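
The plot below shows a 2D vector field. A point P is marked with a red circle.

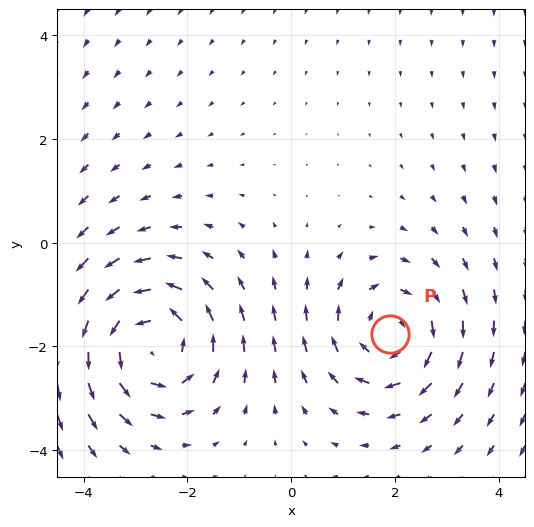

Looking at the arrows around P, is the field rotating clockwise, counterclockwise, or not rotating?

Near P at (1.9, -1.8) the arrows circulate clockwise. The curl (z-component) there is about -4; negative curl means clockwise rotation.

clockwise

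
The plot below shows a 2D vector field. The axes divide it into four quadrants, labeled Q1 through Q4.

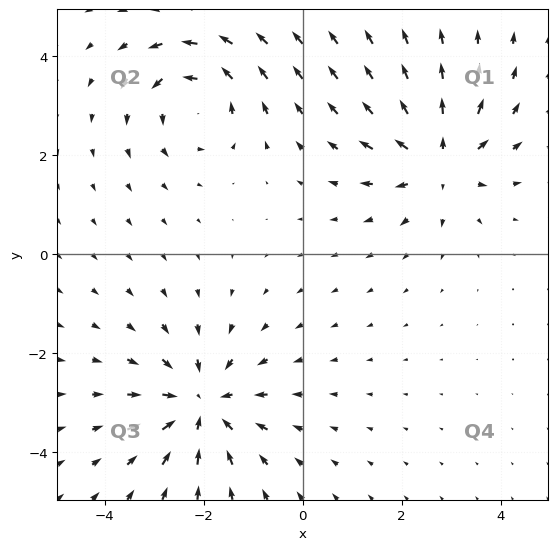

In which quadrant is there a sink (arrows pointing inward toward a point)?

The sink sits at approximately (-2.0, -3.0), which lies in quadrant Q3. The divergence there is about -4, negative as expected for a sink.

Q3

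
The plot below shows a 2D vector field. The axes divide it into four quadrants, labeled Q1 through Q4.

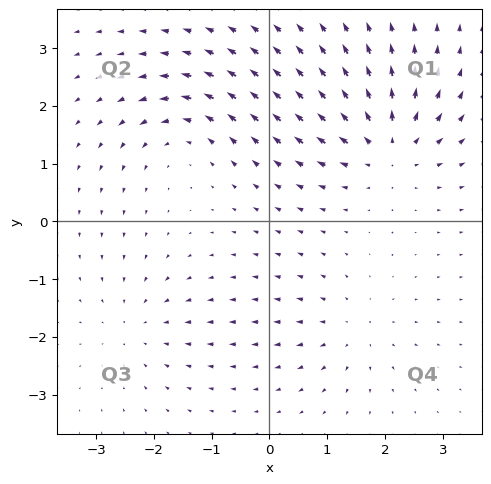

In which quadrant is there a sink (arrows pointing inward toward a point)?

The sink sits at approximately (-2.3, -1.8), which lies in quadrant Q3. The divergence there is about -3, negative as expected for a sink.

Q3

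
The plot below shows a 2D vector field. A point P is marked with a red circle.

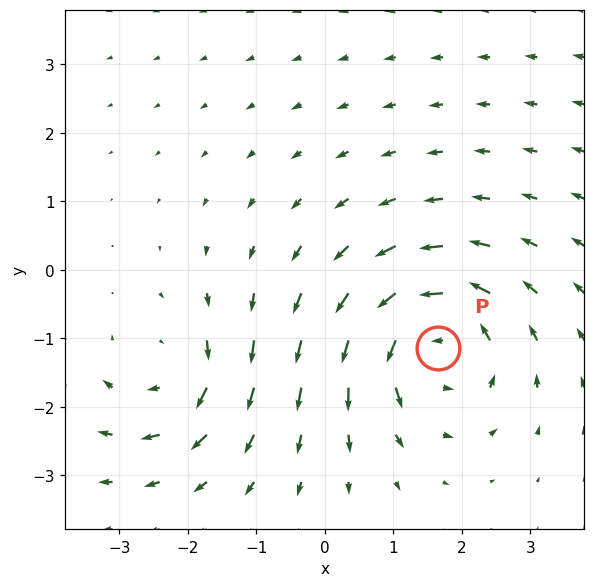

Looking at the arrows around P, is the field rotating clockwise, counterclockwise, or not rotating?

Near P at (1.6, -1.1) the arrows circulate counterclockwise. The curl (z-component) there is about +5; positive curl means counterclockwise rotation.

counterclockwise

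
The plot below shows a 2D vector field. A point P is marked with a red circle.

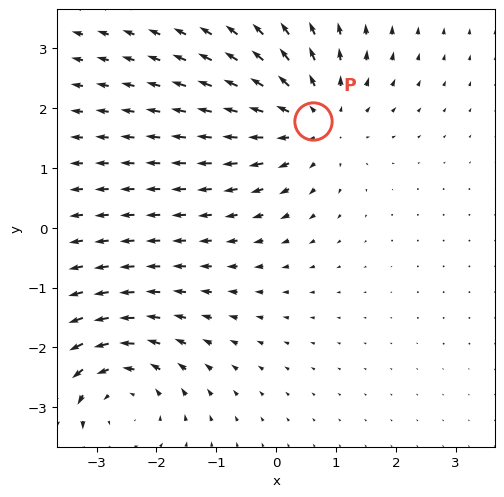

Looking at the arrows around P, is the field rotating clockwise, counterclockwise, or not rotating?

not rotating

Near P at (0.6, 1.8) the arrows show no circulation. The curl there is ≈0.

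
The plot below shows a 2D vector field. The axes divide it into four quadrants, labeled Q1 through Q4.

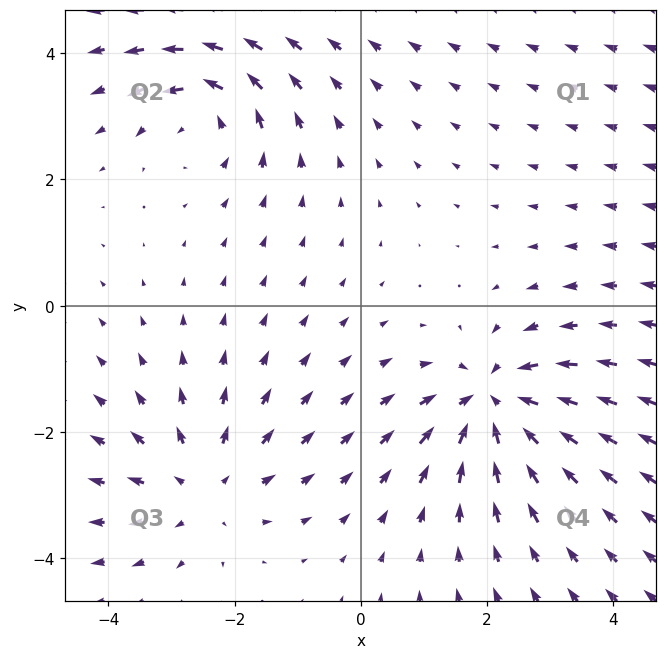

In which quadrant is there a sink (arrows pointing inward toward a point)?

The sink sits at approximately (2.1, -1.5), which lies in quadrant Q4. The divergence there is about -4, negative as expected for a sink.

Q4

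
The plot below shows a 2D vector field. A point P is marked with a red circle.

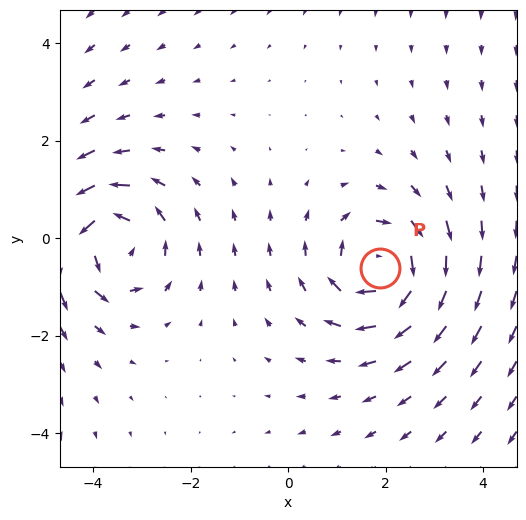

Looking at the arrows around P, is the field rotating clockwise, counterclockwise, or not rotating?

Near P at (1.9, -0.6) the arrows circulate clockwise. The curl (z-component) there is about -4; negative curl means clockwise rotation.

clockwise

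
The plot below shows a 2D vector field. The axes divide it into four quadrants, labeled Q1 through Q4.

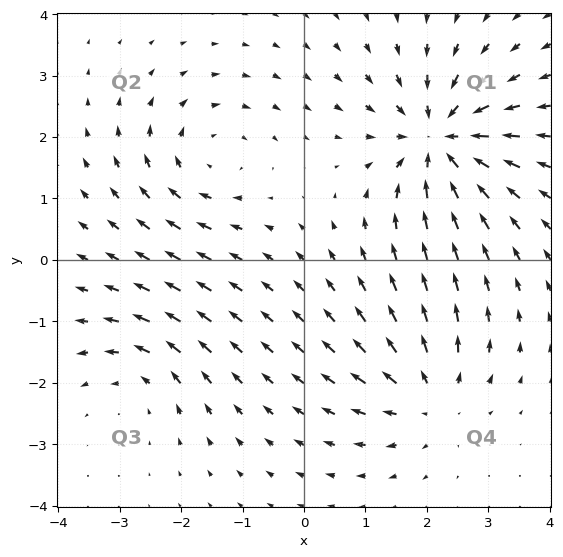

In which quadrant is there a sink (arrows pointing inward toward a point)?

The sink sits at approximately (2.2, 2.0), which lies in quadrant Q1. The divergence there is about -6, negative as expected for a sink.

Q1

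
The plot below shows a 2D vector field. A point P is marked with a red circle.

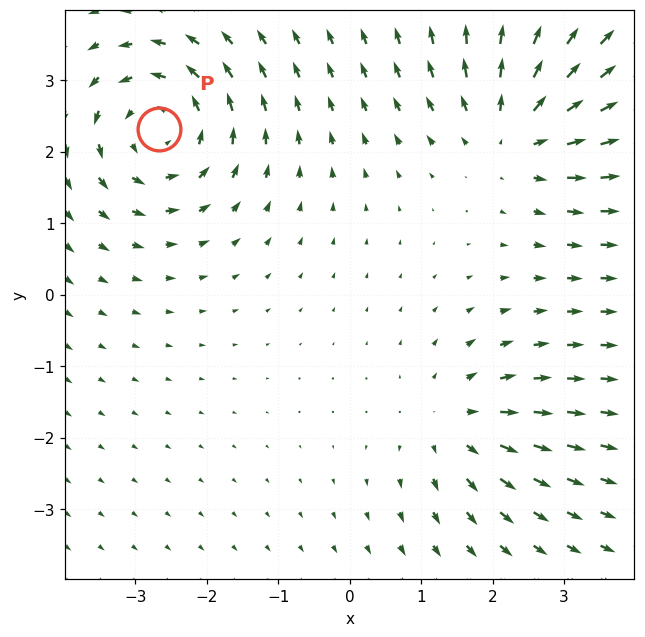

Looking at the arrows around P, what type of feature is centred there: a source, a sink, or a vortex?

vortex

At P (-2.7, 2.3) the arrows circulate counterclockwise. Divergence ≈0, curl about +5 — near-zero divergence with nonzero curl is a vortex.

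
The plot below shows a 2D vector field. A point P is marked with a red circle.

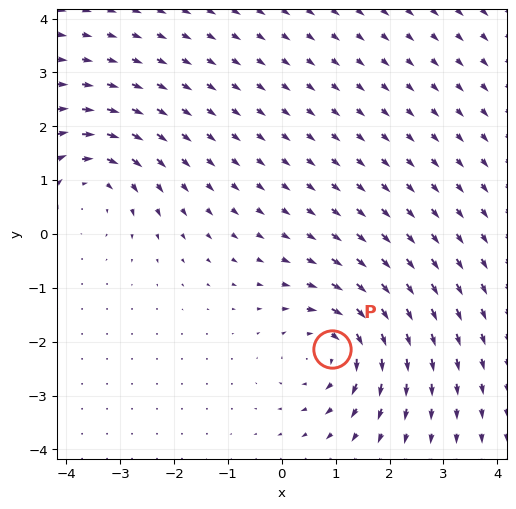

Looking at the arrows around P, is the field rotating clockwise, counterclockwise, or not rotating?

clockwise

Near P at (0.9, -2.1) the arrows circulate clockwise. The curl (z-component) there is about -4; negative curl means clockwise rotation.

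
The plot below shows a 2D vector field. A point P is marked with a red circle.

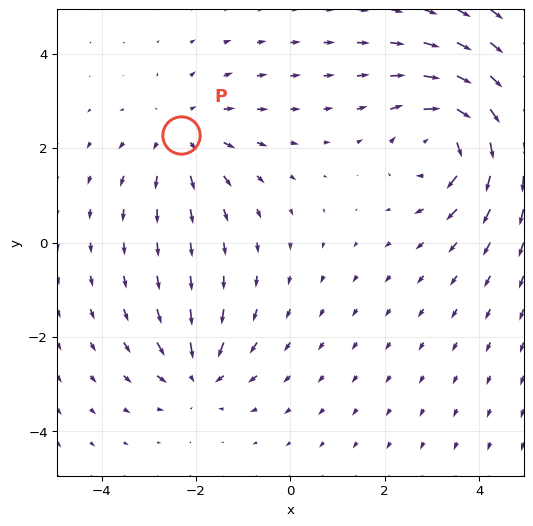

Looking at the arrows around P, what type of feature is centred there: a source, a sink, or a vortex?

At P (-2.3, 2.3) the arrows spread outward. Divergence about +3, curl ≈0 — positive divergence with near-zero curl is a source.

source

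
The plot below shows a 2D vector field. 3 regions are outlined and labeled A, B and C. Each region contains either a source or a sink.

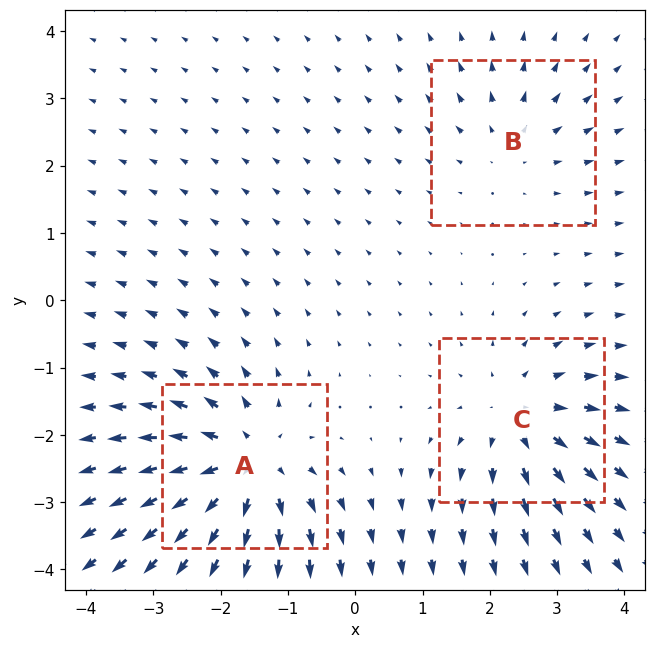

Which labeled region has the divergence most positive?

Divergence at each region's feature centre — A: about +5, B: about +2, C: about +4. Region A is most positive.

A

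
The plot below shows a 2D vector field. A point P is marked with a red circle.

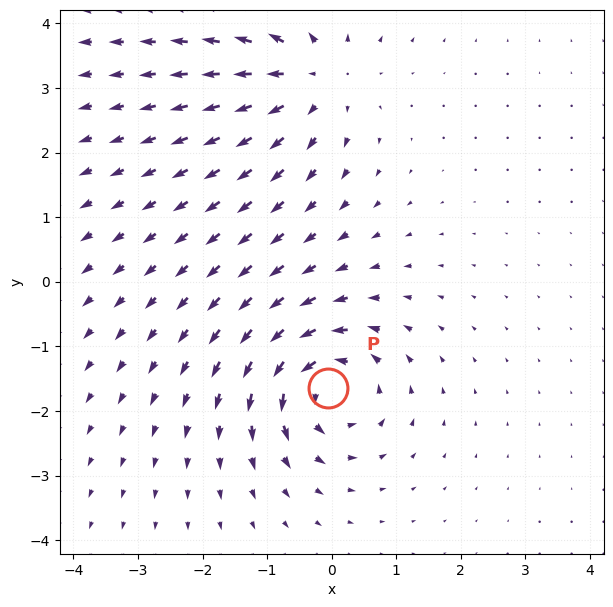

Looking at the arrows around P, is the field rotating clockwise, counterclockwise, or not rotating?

Near P at (-0.1, -1.6) the arrows circulate counterclockwise. The curl (z-component) there is about +5; positive curl means counterclockwise rotation.

counterclockwise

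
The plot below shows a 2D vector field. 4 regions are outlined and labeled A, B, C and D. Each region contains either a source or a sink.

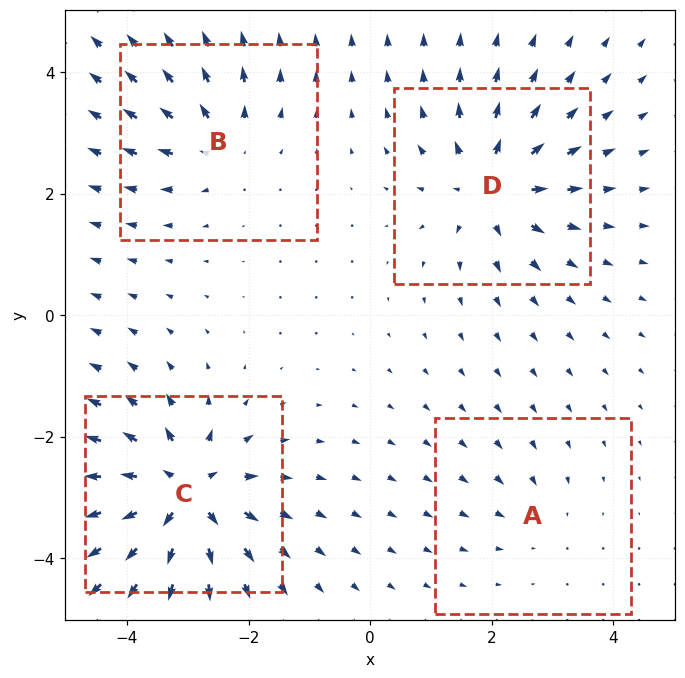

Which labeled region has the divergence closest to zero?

A

Divergence at each region's feature centre — A: about -2, B: about +4, C: about +8, D: about +6. Region A is closest to zero.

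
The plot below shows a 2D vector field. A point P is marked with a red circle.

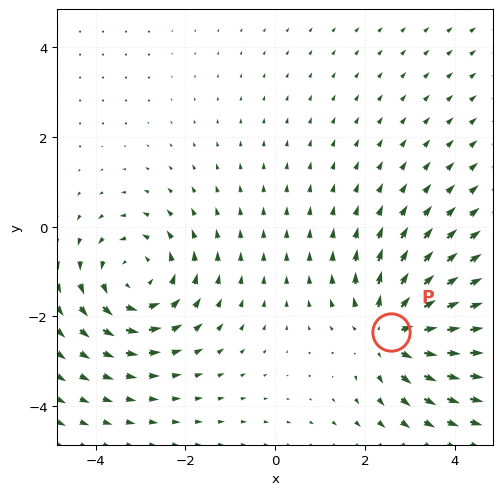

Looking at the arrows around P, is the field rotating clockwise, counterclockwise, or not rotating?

Near P at (2.6, -2.3) the arrows show no circulation. The curl there is ≈0.

not rotating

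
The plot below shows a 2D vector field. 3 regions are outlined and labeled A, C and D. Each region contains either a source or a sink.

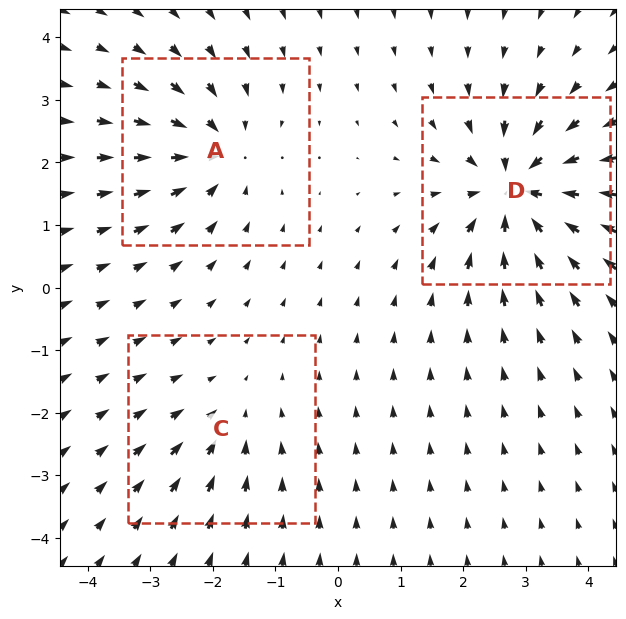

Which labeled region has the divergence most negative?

Divergence at each region's feature centre — A: about -4, C: about -2, D: about -5. Region D is most negative.

D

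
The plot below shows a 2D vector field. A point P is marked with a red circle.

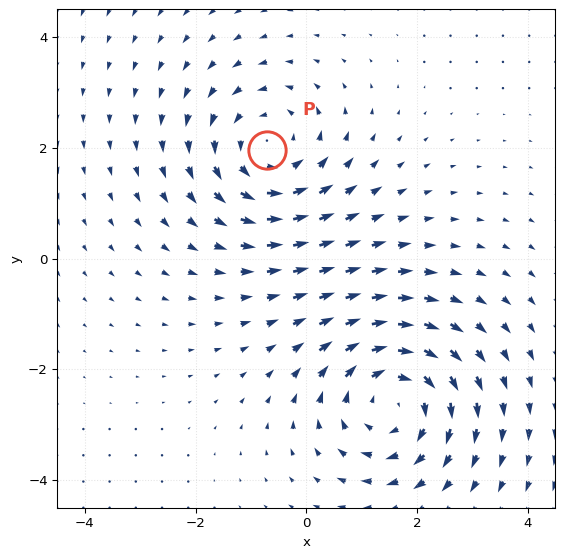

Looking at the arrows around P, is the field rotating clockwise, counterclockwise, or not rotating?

counterclockwise

Near P at (-0.7, 2.0) the arrows circulate counterclockwise. The curl (z-component) there is about +4; positive curl means counterclockwise rotation.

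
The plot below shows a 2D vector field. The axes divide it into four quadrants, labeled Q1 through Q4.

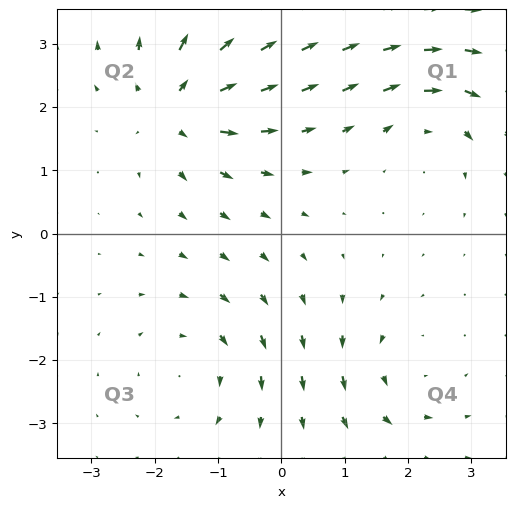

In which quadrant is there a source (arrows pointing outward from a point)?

Q2

The source sits at approximately (-1.6, 2.0), which lies in quadrant Q2. The divergence there is about +7, positive as expected for a source.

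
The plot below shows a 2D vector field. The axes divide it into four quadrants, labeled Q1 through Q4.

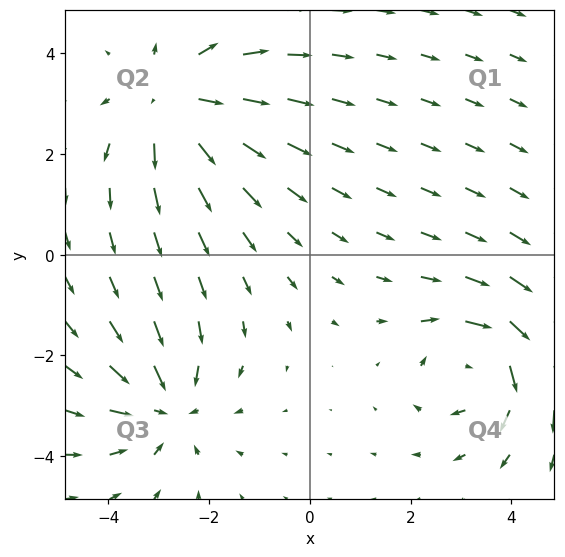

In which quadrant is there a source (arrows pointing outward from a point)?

The source sits at approximately (-2.7, 3.0), which lies in quadrant Q2. The divergence there is about +4, positive as expected for a source.

Q2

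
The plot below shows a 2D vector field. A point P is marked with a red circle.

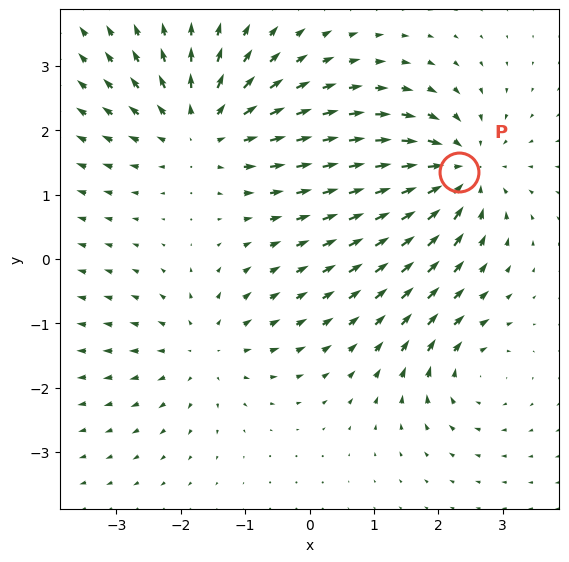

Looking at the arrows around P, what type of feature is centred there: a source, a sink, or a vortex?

sink

At P (2.3, 1.4) the arrows converge inward. Divergence about -5, curl ≈0 — negative divergence with near-zero curl is a sink.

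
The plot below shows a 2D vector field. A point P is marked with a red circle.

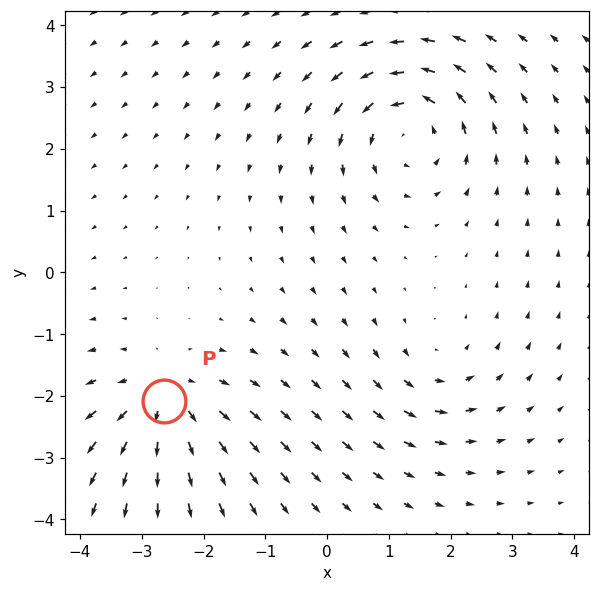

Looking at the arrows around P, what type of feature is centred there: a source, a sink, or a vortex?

source

At P (-2.6, -2.1) the arrows spread outward. Divergence about +5, curl ≈0 — positive divergence with near-zero curl is a source.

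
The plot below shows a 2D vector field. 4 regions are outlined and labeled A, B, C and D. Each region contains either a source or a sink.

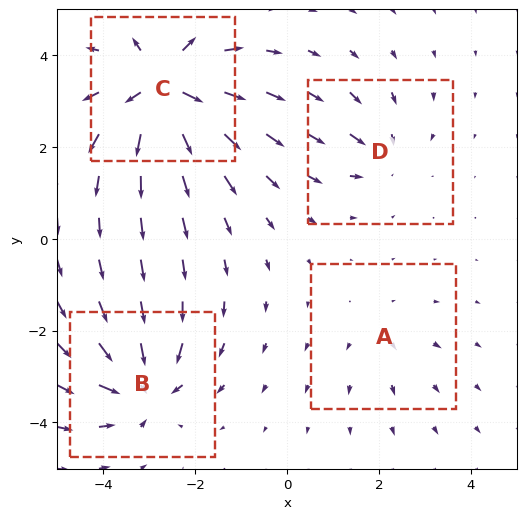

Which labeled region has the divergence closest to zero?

Divergence at each region's feature centre — A: about +2, B: about -7, C: about +9, D: about -4. Region A is closest to zero.

A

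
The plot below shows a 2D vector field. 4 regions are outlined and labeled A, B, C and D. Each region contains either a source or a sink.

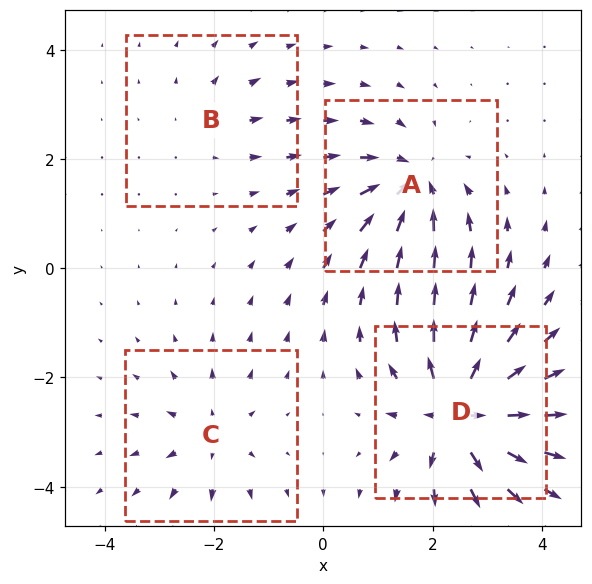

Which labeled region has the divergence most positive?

Divergence at each region's feature centre — A: about -6, B: about +2, C: about +4, D: about +8. Region D is most positive.

D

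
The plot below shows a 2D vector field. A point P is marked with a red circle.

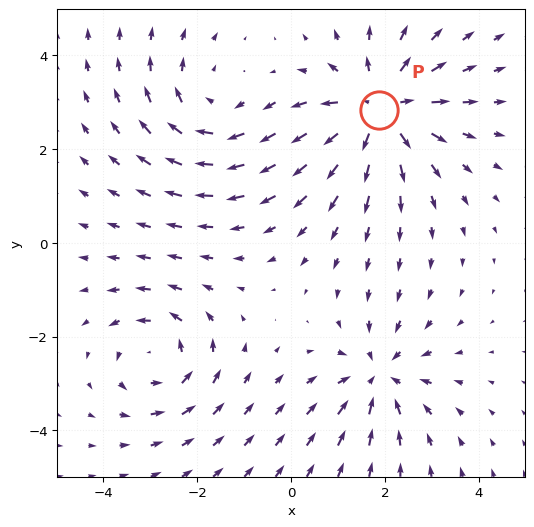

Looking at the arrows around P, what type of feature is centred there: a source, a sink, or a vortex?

source

At P (1.9, 2.8) the arrows spread outward. Divergence about +4, curl ≈0 — positive divergence with near-zero curl is a source.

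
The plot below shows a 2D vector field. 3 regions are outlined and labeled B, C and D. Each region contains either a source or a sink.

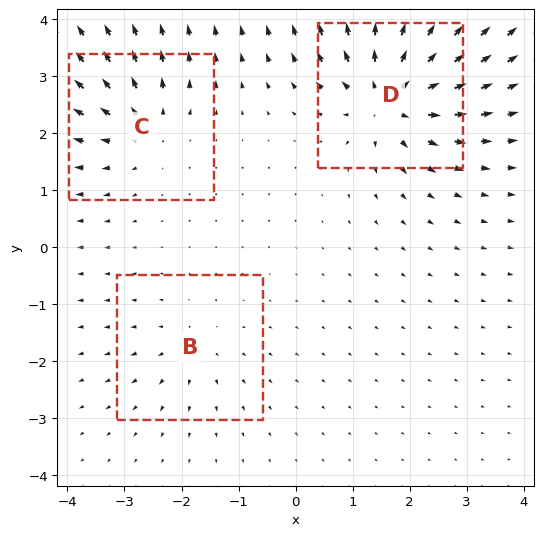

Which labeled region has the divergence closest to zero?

B

Divergence at each region's feature centre — B: about +2, C: about +4, D: about +6. Region B is closest to zero.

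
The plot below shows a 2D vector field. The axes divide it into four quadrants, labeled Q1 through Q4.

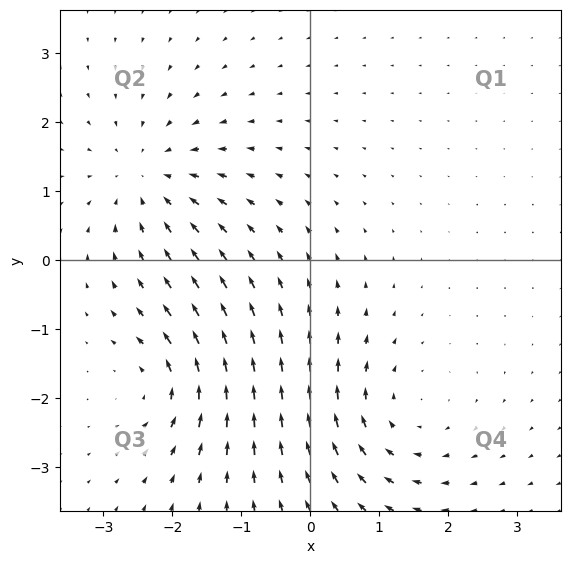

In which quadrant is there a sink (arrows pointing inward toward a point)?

Q2

The sink sits at approximately (-2.4, 1.2), which lies in quadrant Q2. The divergence there is about -5, negative as expected for a sink.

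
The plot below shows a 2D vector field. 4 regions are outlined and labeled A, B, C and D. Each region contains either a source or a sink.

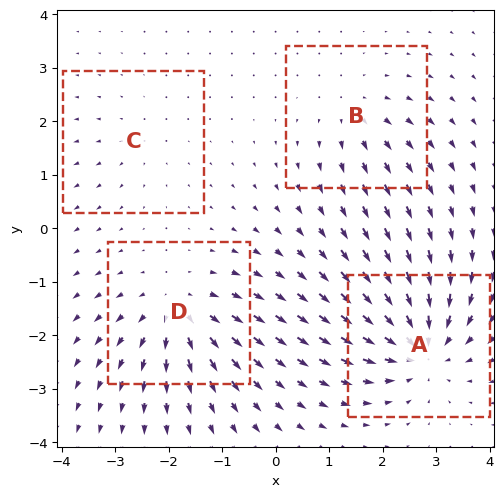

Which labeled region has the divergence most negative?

A

Divergence at each region's feature centre — A: about -7, B: about +4, C: about +2, D: about +6. Region A is most negative.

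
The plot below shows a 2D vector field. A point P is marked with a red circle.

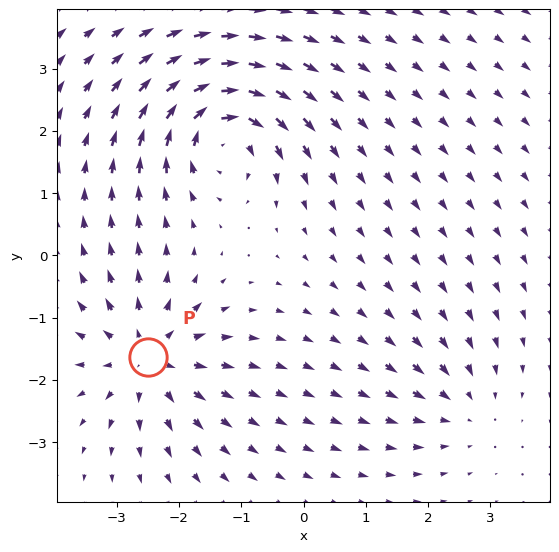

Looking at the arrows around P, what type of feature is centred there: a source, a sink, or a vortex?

source

At P (-2.5, -1.6) the arrows spread outward. Divergence about +5, curl ≈0 — positive divergence with near-zero curl is a source.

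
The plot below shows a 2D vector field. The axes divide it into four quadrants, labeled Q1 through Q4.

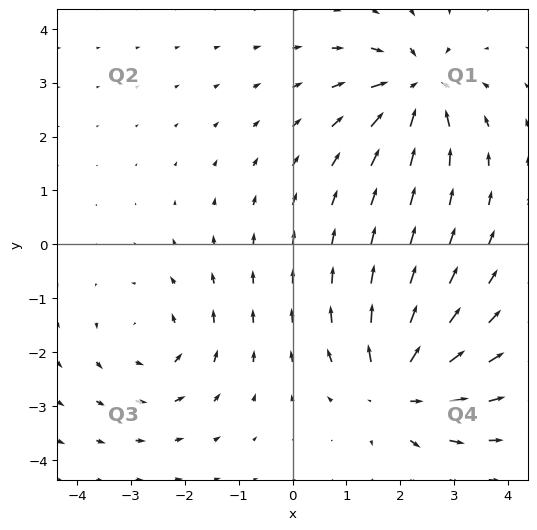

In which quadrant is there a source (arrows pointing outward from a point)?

The source sits at approximately (1.9, -2.7), which lies in quadrant Q4. The divergence there is about +6, positive as expected for a source.

Q4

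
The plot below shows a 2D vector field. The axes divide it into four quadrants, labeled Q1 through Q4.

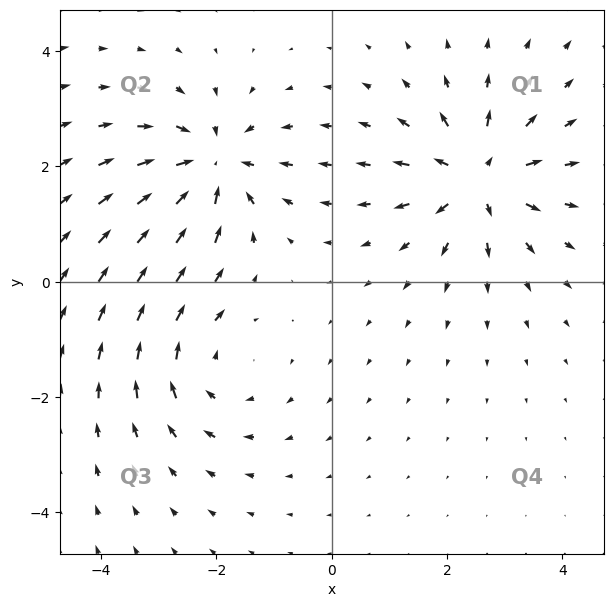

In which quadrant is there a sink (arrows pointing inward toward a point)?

The sink sits at approximately (-2.1, 2.0), which lies in quadrant Q2. The divergence there is about -6, negative as expected for a sink.

Q2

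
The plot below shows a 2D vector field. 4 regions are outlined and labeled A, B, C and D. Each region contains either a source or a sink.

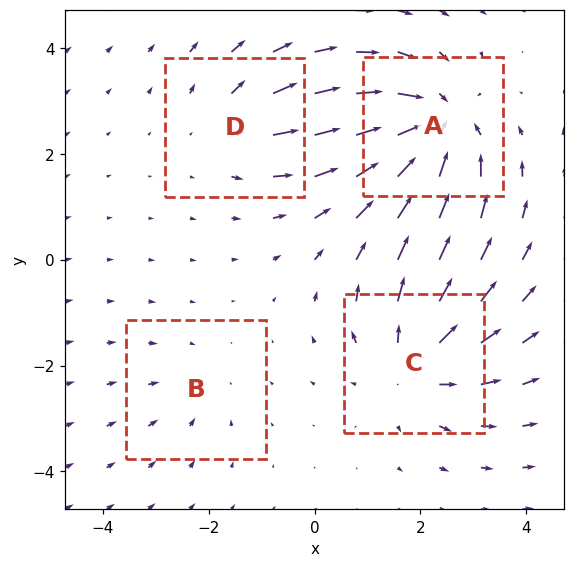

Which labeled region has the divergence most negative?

A

Divergence at each region's feature centre — A: about -6, B: about -2, C: about +5, D: about +3. Region A is most negative.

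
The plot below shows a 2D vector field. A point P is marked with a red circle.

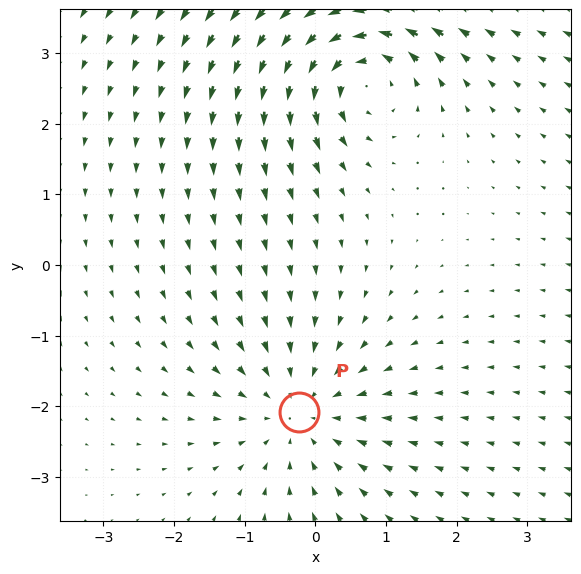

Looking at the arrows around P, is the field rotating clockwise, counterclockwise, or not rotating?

not rotating

Near P at (-0.2, -2.1) the arrows show no circulation. The curl there is ≈0.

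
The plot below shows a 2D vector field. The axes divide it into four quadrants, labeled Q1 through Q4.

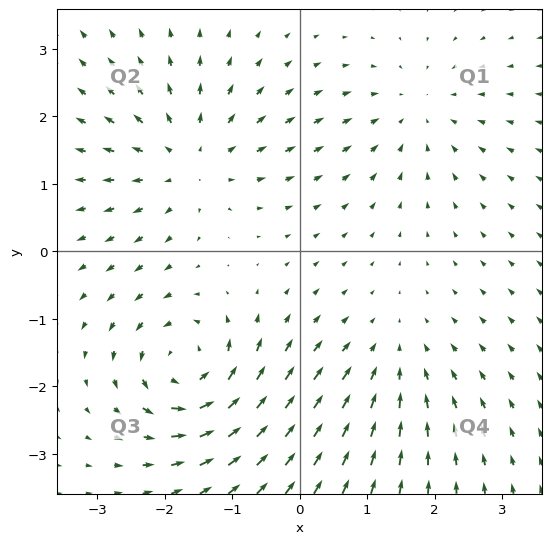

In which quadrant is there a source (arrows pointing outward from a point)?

The source sits at approximately (-1.6, 1.4), which lies in quadrant Q2. The divergence there is about +4, positive as expected for a source.

Q2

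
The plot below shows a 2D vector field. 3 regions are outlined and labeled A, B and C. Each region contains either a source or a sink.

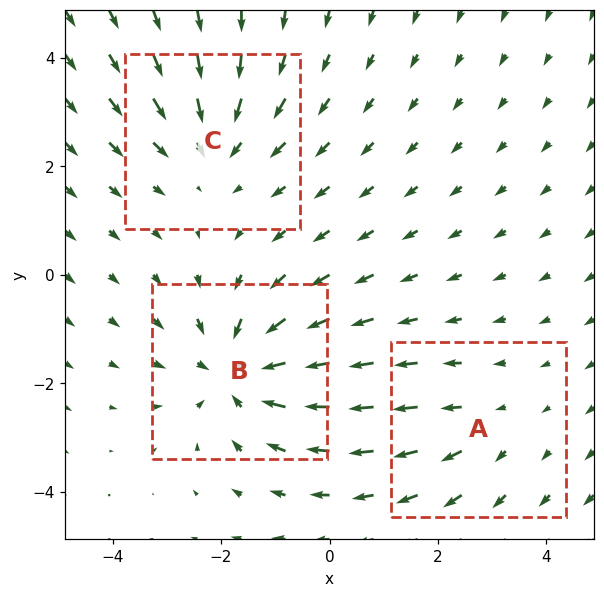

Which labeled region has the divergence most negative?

B

Divergence at each region's feature centre — A: about +2, B: about -4, C: about -3. Region B is most negative.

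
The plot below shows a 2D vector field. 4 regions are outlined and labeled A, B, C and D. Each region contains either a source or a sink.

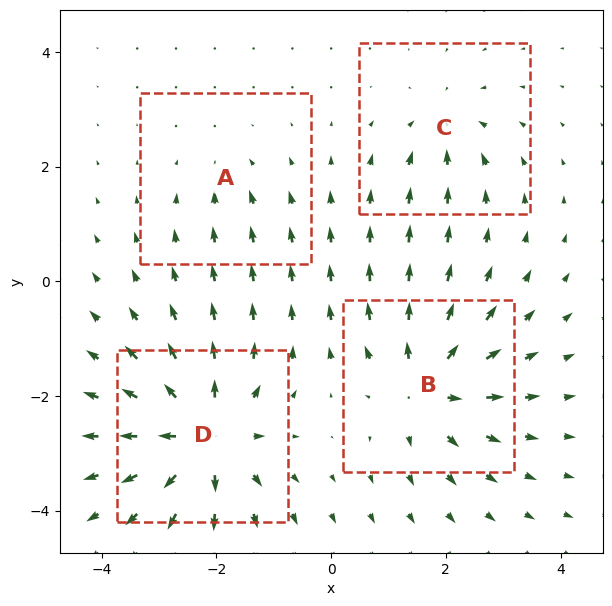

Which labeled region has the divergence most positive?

Divergence at each region's feature centre — A: about -2, B: about +7, C: about -4, D: about +8. Region D is most positive.

D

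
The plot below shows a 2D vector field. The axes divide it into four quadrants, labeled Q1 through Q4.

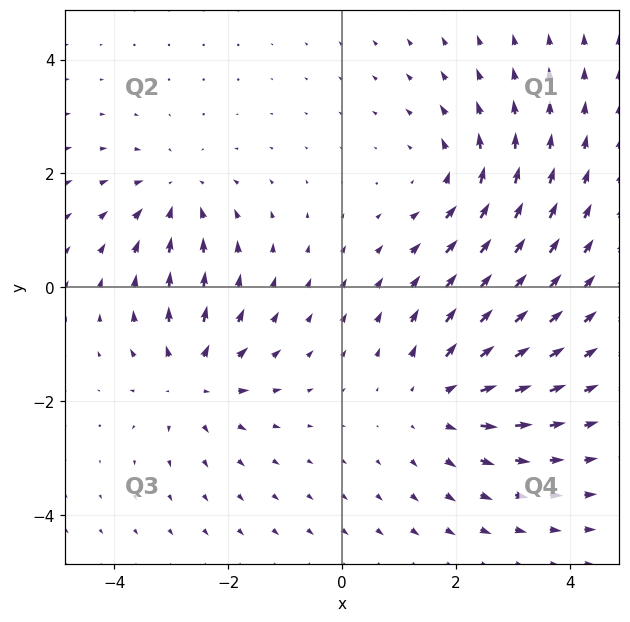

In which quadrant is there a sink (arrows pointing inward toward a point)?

The sink sits at approximately (-2.9, 1.6), which lies in quadrant Q2. The divergence there is about -3, negative as expected for a sink.

Q2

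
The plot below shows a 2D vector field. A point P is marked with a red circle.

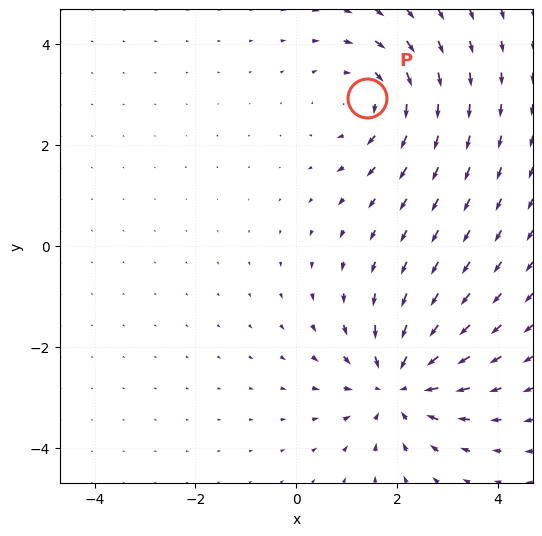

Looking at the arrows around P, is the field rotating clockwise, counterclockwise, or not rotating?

clockwise

Near P at (1.4, 2.9) the arrows circulate clockwise. The curl (z-component) there is about -3; negative curl means clockwise rotation.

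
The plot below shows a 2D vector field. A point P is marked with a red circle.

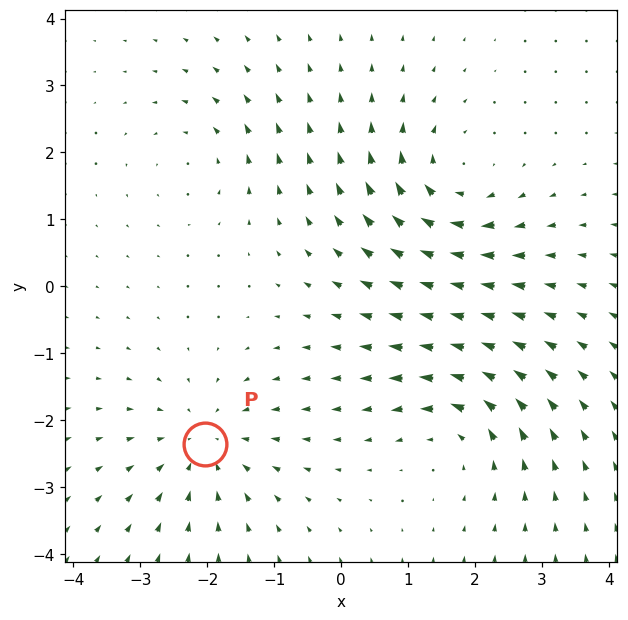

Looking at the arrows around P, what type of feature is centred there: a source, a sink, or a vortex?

sink

At P (-2.0, -2.4) the arrows converge inward. Divergence about -4, curl ≈0 — negative divergence with near-zero curl is a sink.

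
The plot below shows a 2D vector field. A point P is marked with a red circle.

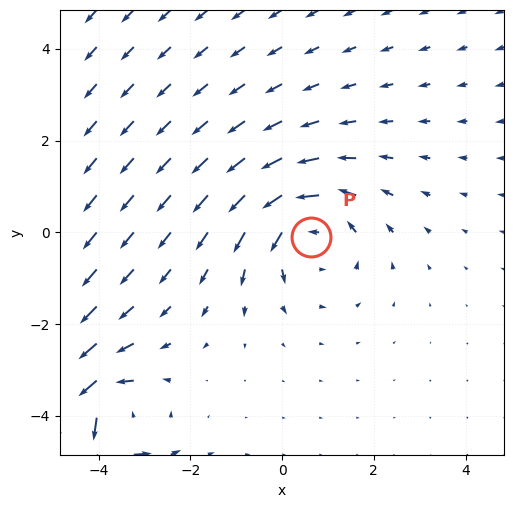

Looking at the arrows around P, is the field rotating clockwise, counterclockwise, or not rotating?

Near P at (0.6, -0.1) the arrows circulate counterclockwise. The curl (z-component) there is about +3; positive curl means counterclockwise rotation.

counterclockwise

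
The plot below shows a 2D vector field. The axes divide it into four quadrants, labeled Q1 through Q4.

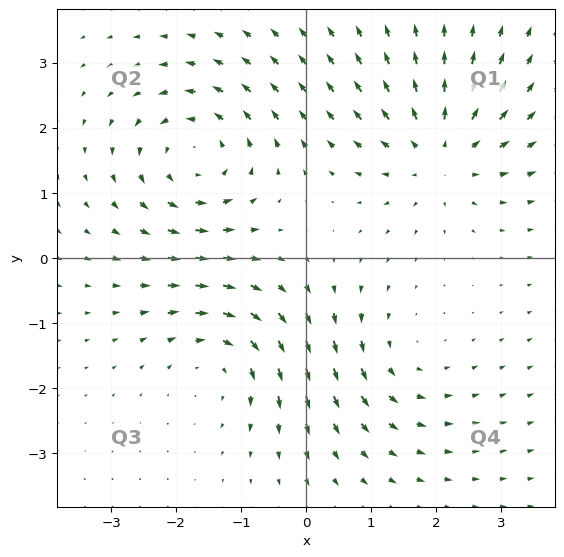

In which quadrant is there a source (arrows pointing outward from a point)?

The source sits at approximately (2.1, 1.6), which lies in quadrant Q1. The divergence there is about +4, positive as expected for a source.

Q1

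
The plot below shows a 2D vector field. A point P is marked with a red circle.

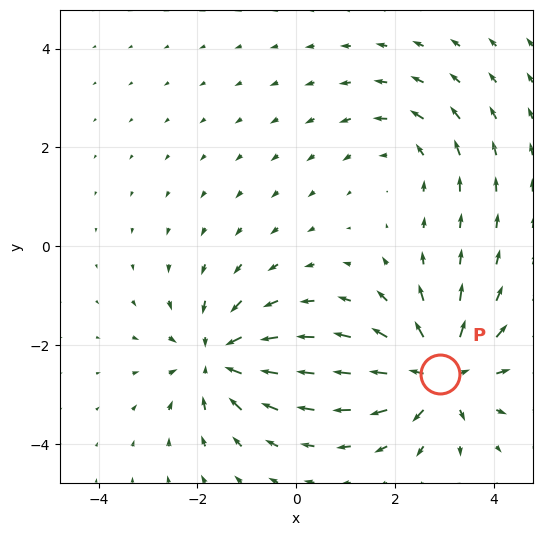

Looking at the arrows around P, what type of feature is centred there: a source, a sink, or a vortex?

At P (2.9, -2.6) the arrows spread outward. Divergence about +6, curl ≈0 — positive divergence with near-zero curl is a source.

source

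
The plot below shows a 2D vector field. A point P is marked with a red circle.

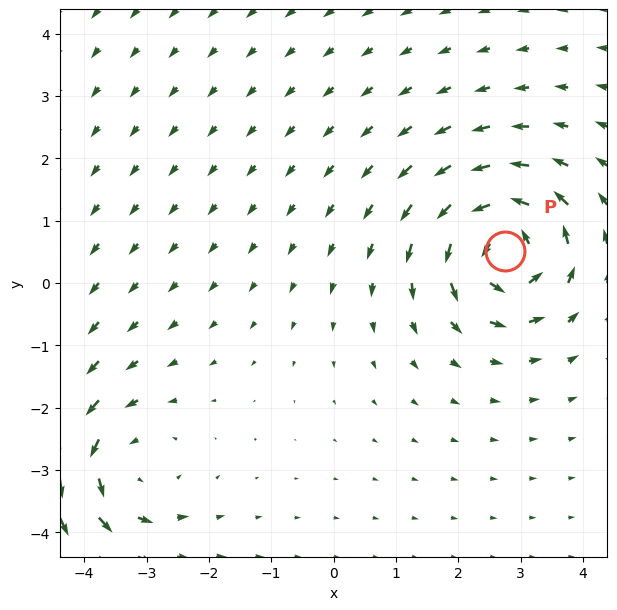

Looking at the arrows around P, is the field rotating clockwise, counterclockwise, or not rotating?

counterclockwise

Near P at (2.8, 0.5) the arrows circulate counterclockwise. The curl (z-component) there is about +5; positive curl means counterclockwise rotation.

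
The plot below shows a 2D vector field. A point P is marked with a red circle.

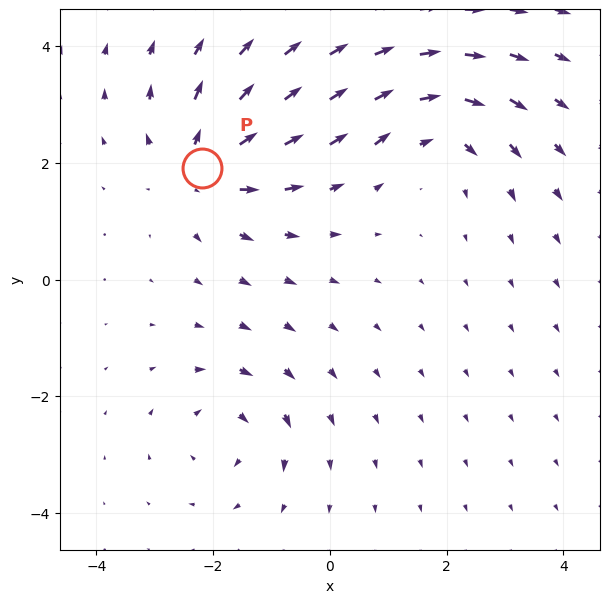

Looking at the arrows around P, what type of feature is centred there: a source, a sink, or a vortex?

At P (-2.2, 1.9) the arrows spread outward. Divergence about +5, curl ≈0 — positive divergence with near-zero curl is a source.

source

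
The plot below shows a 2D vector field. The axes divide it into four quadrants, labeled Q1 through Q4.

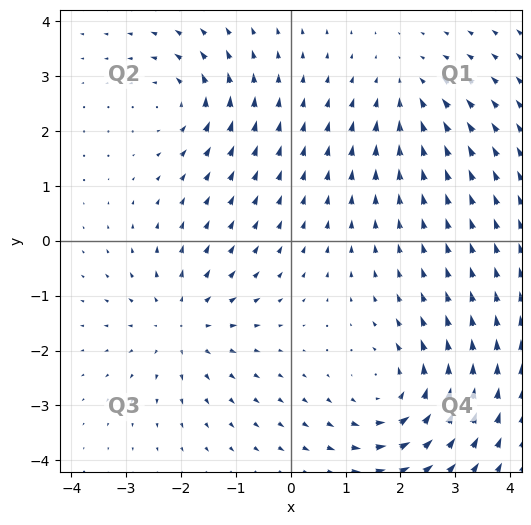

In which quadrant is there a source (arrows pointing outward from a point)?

Q3

The source sits at approximately (-2.0, -1.5), which lies in quadrant Q3. The divergence there is about +3, positive as expected for a source.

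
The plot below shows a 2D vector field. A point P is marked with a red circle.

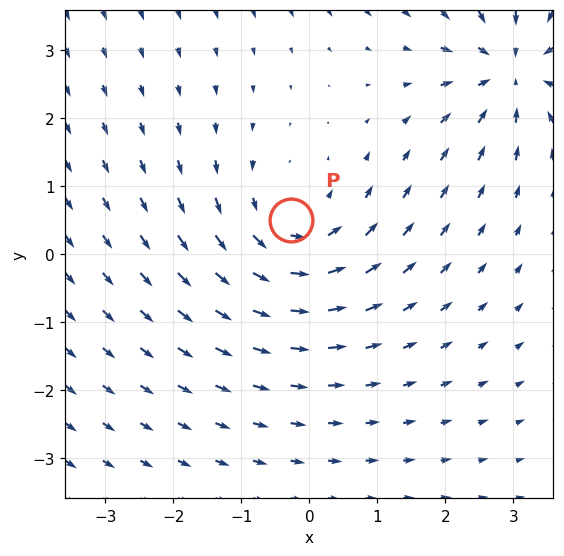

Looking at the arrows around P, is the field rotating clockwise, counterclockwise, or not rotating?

counterclockwise

Near P at (-0.3, 0.5) the arrows circulate counterclockwise. The curl (z-component) there is about +3; positive curl means counterclockwise rotation.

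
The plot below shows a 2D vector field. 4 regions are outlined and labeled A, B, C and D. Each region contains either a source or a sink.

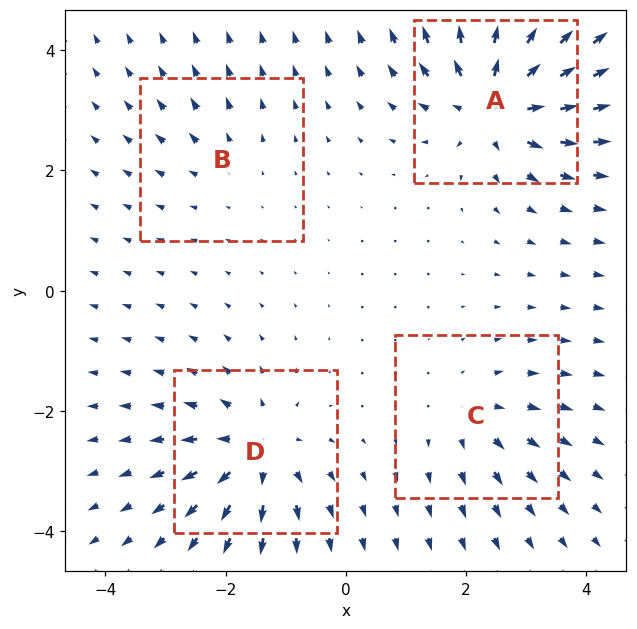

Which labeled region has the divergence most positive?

A

Divergence at each region's feature centre — A: about +8, B: about +2, C: about +4, D: about +6. Region A is most positive.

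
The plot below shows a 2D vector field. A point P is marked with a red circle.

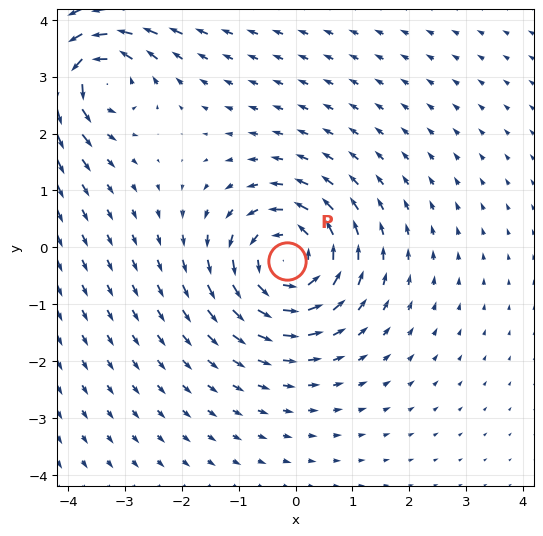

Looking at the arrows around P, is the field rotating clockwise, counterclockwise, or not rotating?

Near P at (-0.1, -0.2) the arrows circulate counterclockwise. The curl (z-component) there is about +5; positive curl means counterclockwise rotation.

counterclockwise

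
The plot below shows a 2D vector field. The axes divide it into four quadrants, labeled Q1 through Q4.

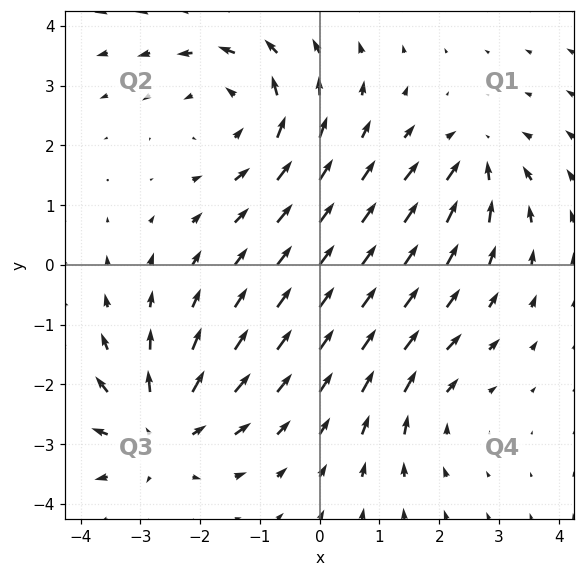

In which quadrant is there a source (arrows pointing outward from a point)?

The source sits at approximately (-2.7, -2.8), which lies in quadrant Q3. The divergence there is about +4, positive as expected for a source.

Q3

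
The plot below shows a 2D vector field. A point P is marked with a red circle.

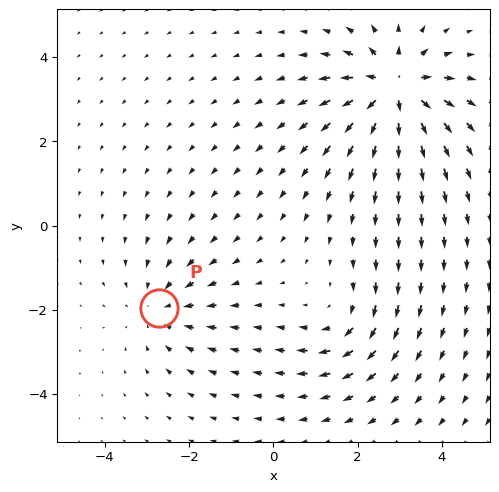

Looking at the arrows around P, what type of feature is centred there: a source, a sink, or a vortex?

sink

At P (-2.7, -2.0) the arrows converge inward. Divergence about -2, curl ≈0 — negative divergence with near-zero curl is a sink.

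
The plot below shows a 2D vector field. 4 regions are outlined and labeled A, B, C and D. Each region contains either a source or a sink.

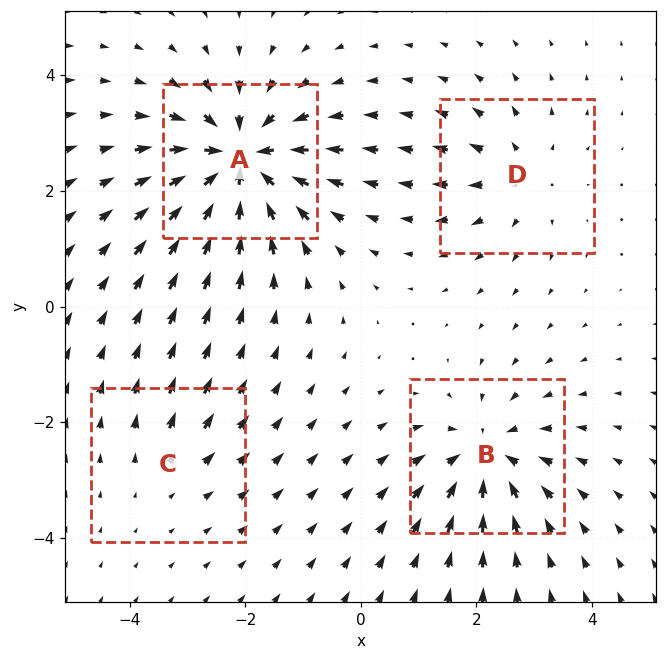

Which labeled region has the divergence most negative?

A

Divergence at each region's feature centre — A: about -8, B: about -5, C: about +2, D: about +3. Region A is most negative.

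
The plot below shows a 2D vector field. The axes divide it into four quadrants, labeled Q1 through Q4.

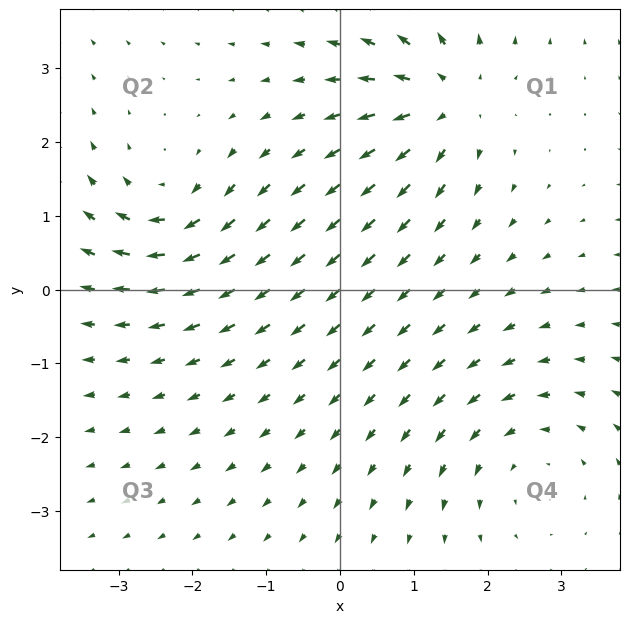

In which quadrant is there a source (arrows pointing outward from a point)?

Q1

The source sits at approximately (1.4, 2.6), which lies in quadrant Q1. The divergence there is about +6, positive as expected for a source.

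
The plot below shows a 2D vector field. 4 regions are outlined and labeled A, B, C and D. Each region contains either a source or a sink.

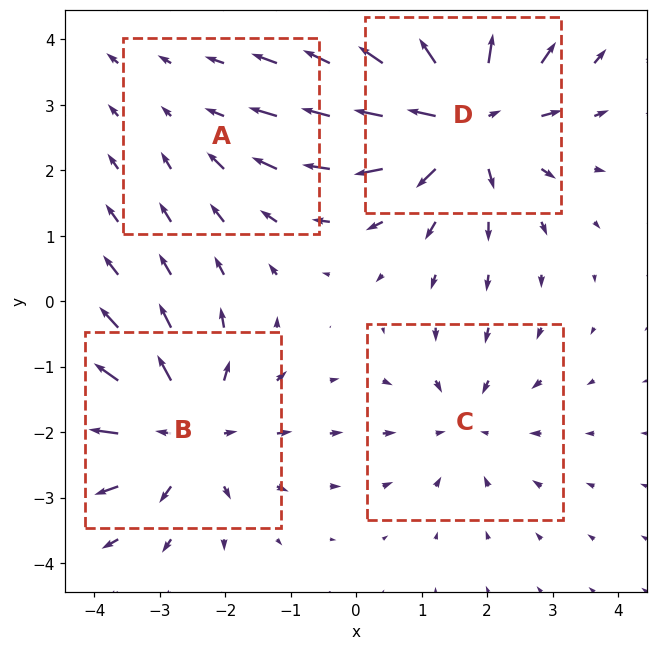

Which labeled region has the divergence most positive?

D

Divergence at each region's feature centre — A: about -2, B: about +5, C: about -3, D: about +6. Region D is most positive.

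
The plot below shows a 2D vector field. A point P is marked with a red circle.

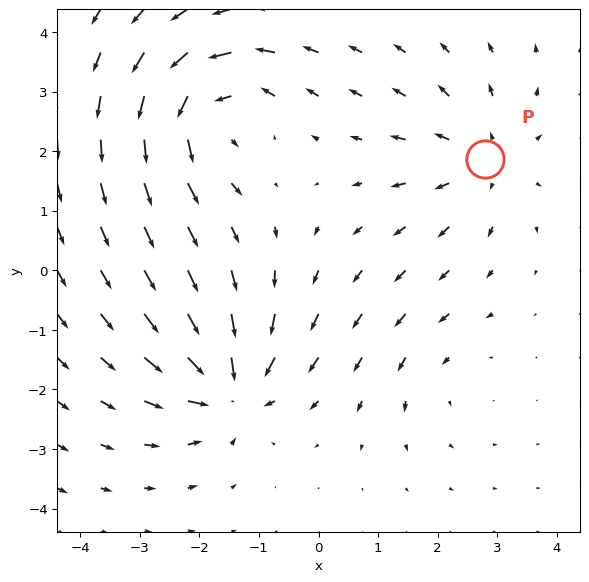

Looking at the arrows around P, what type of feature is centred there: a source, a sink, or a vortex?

At P (2.8, 1.9) the arrows spread outward. Divergence about +3, curl ≈0 — positive divergence with near-zero curl is a source.

source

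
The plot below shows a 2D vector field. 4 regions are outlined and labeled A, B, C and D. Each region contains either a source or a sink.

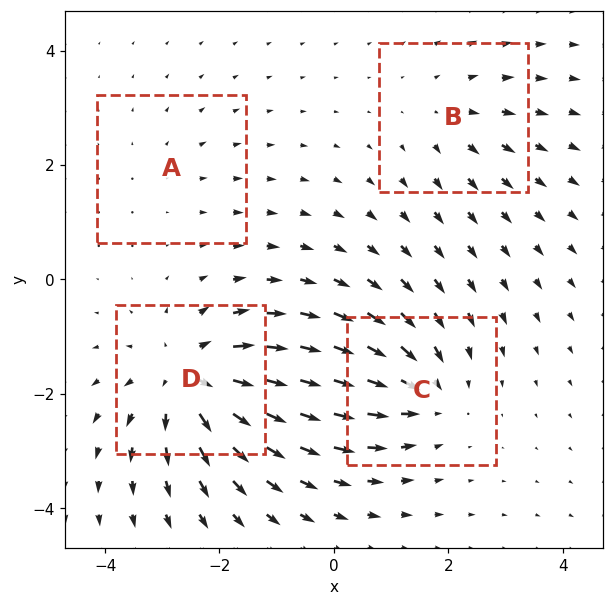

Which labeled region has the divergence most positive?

D

Divergence at each region's feature centre — A: about +2, B: about +3, C: about -5, D: about +7. Region D is most positive.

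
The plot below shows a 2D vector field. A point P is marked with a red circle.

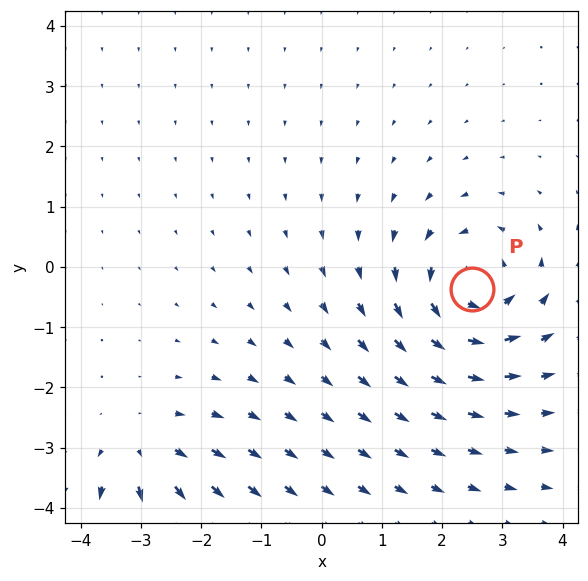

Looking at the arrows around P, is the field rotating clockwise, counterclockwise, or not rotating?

Near P at (2.5, -0.4) the arrows circulate counterclockwise. The curl (z-component) there is about +4; positive curl means counterclockwise rotation.

counterclockwise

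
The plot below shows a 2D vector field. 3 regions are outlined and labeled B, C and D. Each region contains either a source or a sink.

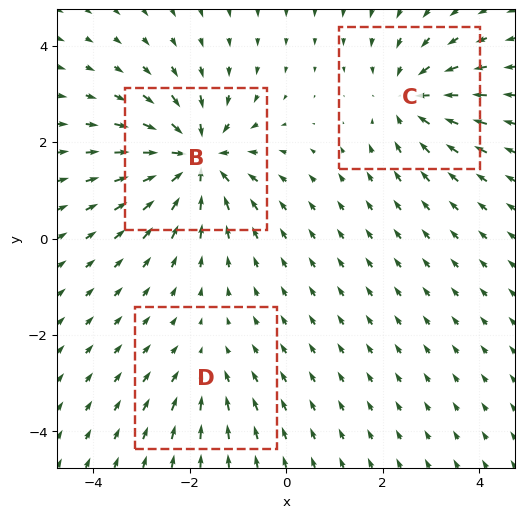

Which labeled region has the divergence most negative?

B

Divergence at each region's feature centre — B: about -5, C: about -4, D: about -2. Region B is most negative.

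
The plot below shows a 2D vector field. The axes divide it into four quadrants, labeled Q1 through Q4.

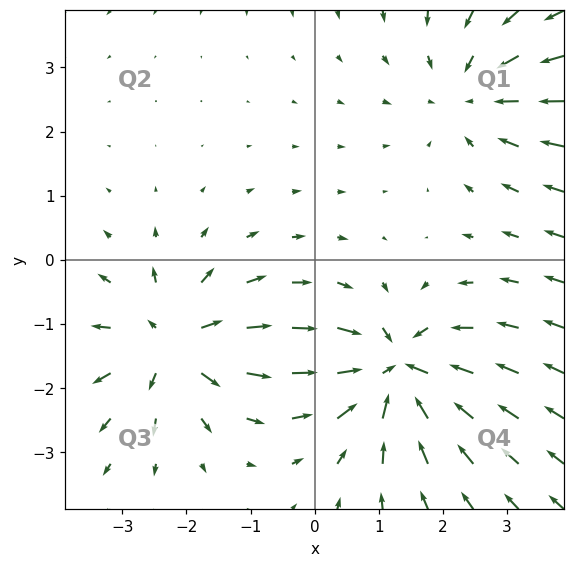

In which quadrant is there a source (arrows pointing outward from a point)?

Q3

The source sits at approximately (-2.2, -1.3), which lies in quadrant Q3. The divergence there is about +6, positive as expected for a source.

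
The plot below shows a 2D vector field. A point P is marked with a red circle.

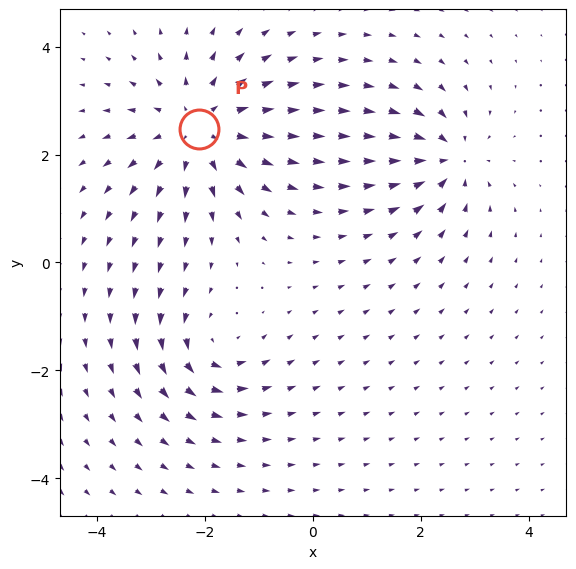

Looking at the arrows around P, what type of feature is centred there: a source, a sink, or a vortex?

At P (-2.1, 2.5) the arrows spread outward. Divergence about +4, curl ≈0 — positive divergence with near-zero curl is a source.

source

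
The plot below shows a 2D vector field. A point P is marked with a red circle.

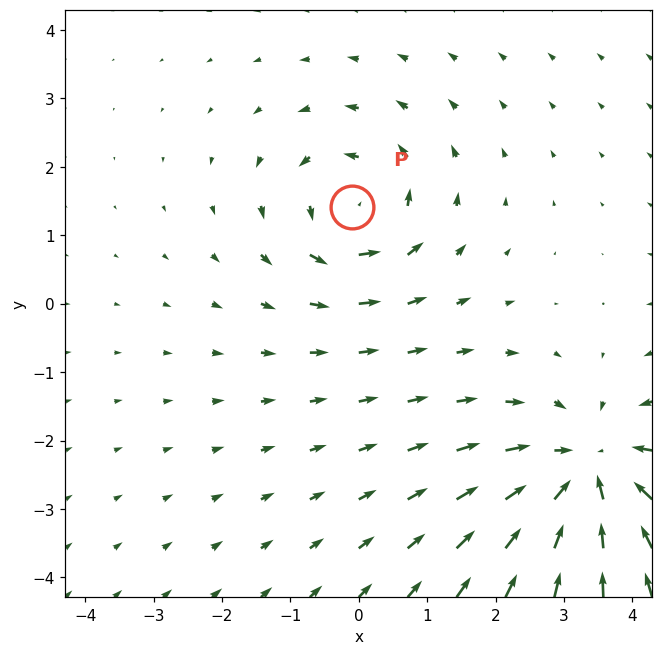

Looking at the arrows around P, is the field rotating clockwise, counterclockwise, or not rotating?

counterclockwise

Near P at (-0.1, 1.4) the arrows circulate counterclockwise. The curl (z-component) there is about +3; positive curl means counterclockwise rotation.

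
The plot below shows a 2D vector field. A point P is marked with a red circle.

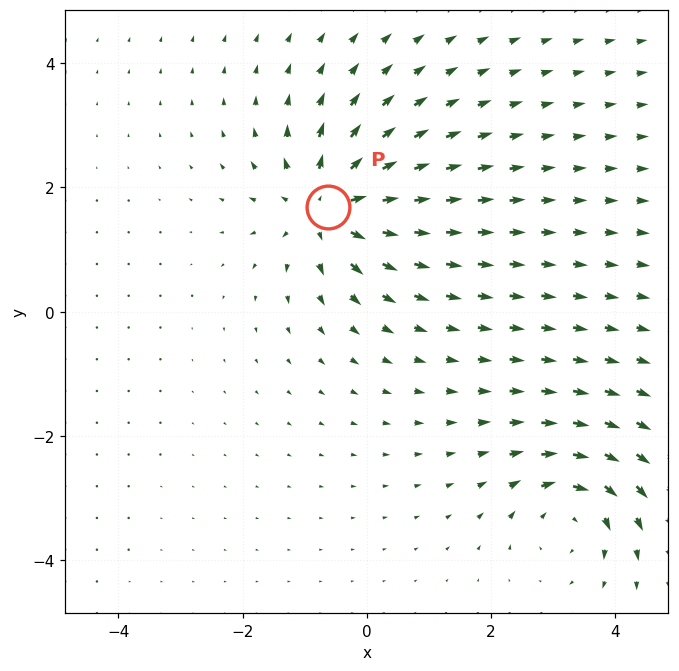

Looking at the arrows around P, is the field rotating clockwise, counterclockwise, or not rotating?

not rotating

Near P at (-0.6, 1.7) the arrows show no circulation. The curl there is ≈0.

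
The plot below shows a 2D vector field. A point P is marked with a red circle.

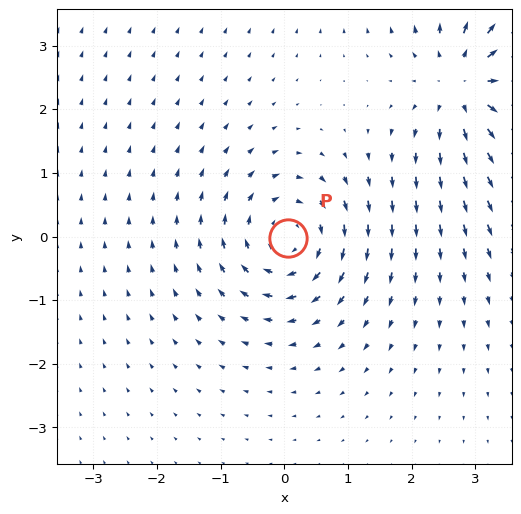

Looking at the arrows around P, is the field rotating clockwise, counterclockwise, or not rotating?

Near P at (0.1, -0.0) the arrows circulate clockwise. The curl (z-component) there is about -3; negative curl means clockwise rotation.

clockwise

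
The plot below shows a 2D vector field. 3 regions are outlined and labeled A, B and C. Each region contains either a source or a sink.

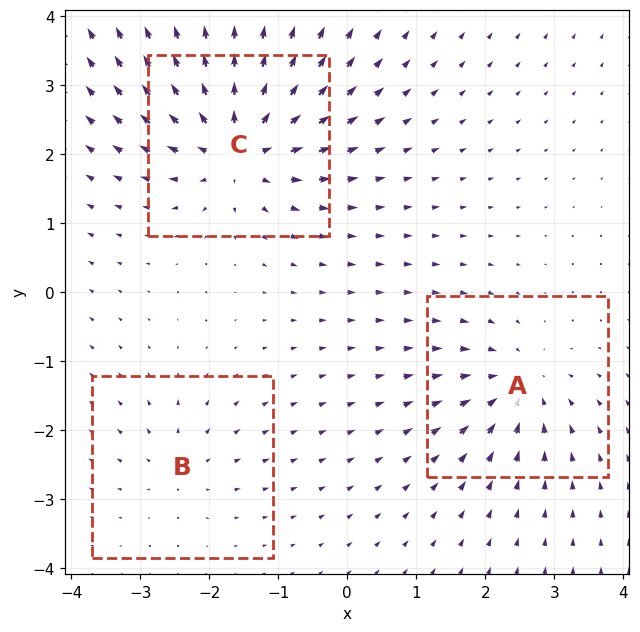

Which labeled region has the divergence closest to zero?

Divergence at each region's feature centre — A: about -4, B: about +2, C: about +6. Region B is closest to zero.

B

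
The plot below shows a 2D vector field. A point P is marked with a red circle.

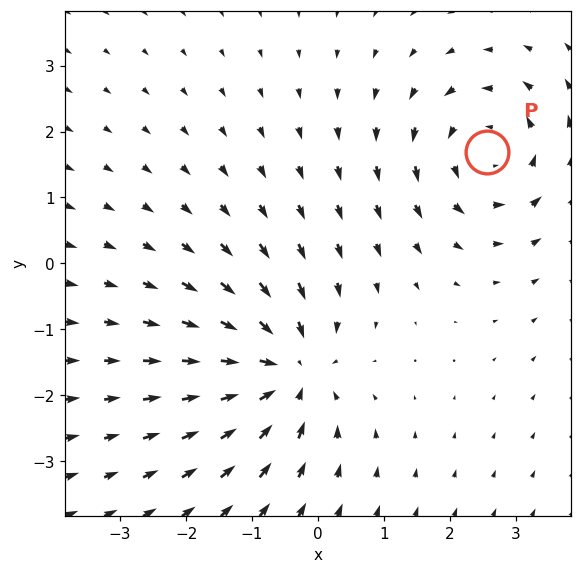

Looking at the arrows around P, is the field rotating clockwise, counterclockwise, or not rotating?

Near P at (2.6, 1.7) the arrows circulate counterclockwise. The curl (z-component) there is about +3; positive curl means counterclockwise rotation.

counterclockwise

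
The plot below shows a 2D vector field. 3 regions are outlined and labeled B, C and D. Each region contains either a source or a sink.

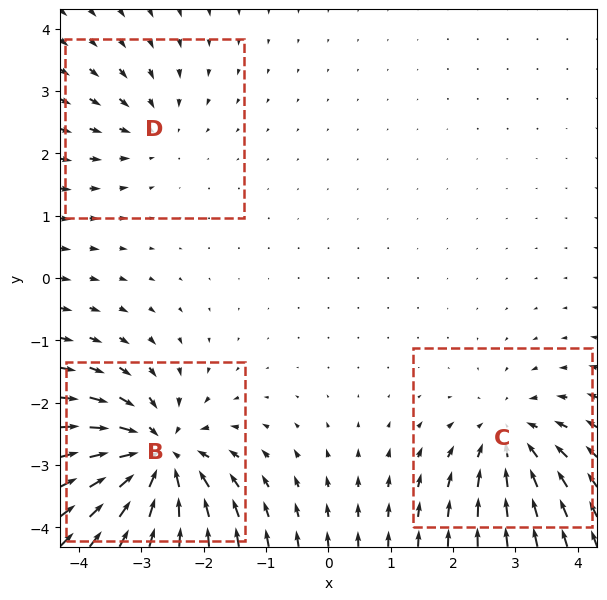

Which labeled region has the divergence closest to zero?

D

Divergence at each region's feature centre — B: about -6, C: about -3, D: about -2. Region D is closest to zero.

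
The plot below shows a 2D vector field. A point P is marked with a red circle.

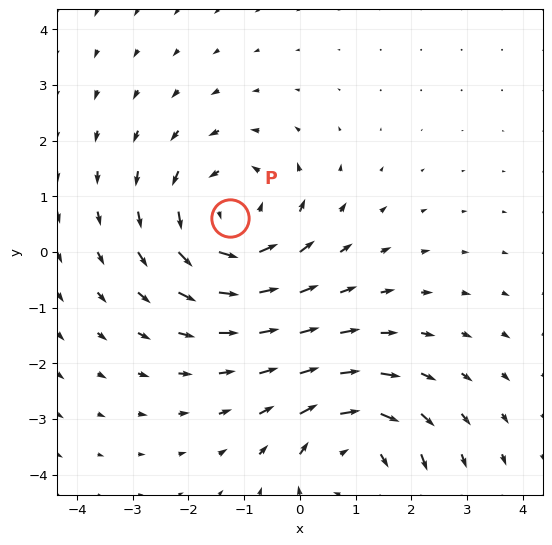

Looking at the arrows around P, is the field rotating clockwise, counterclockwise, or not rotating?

Near P at (-1.3, 0.6) the arrows circulate counterclockwise. The curl (z-component) there is about +3; positive curl means counterclockwise rotation.

counterclockwise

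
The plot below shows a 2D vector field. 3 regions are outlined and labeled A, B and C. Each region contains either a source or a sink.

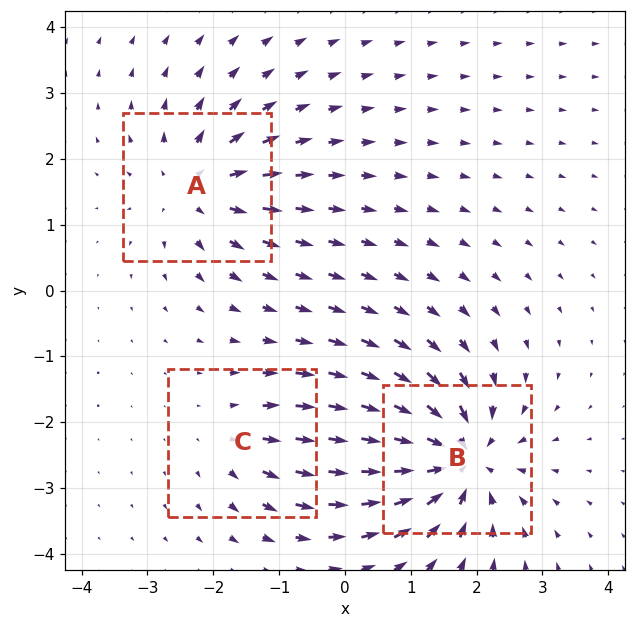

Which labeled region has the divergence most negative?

B

Divergence at each region's feature centre — A: about +4, B: about -6, C: about +2. Region B is most negative.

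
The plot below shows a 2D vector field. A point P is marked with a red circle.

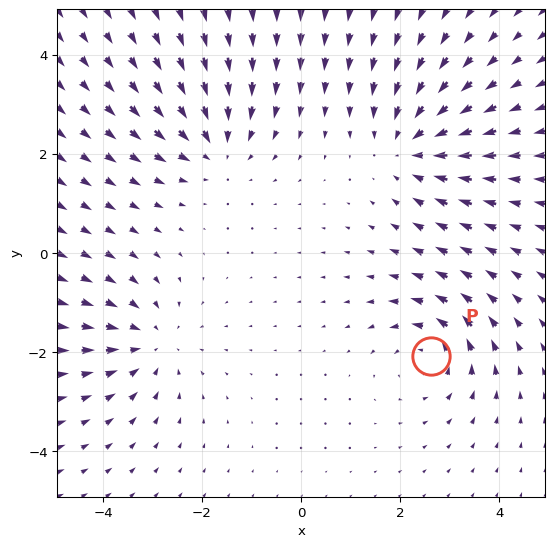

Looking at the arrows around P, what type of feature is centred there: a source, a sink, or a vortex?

vortex

At P (2.6, -2.1) the arrows circulate counterclockwise. Divergence ≈0, curl about +4 — near-zero divergence with nonzero curl is a vortex.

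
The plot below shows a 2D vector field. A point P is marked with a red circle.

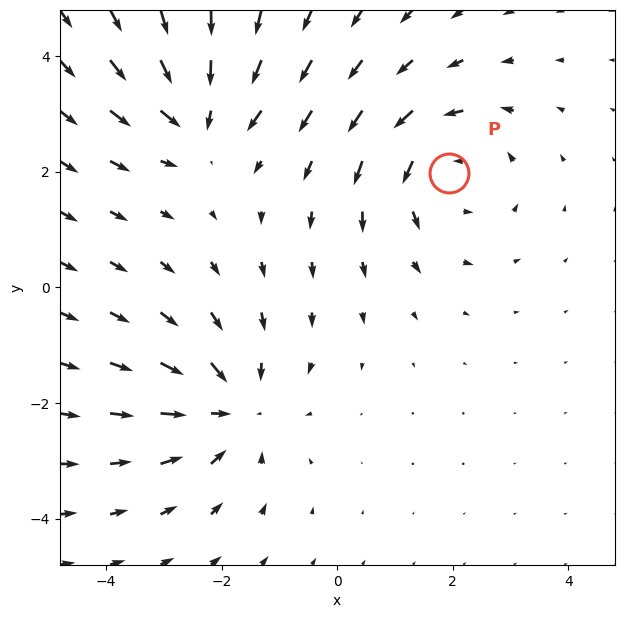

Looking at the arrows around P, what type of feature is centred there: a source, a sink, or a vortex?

At P (1.9, 2.0) the arrows circulate counterclockwise. Divergence ≈0, curl about +3 — near-zero divergence with nonzero curl is a vortex.

vortex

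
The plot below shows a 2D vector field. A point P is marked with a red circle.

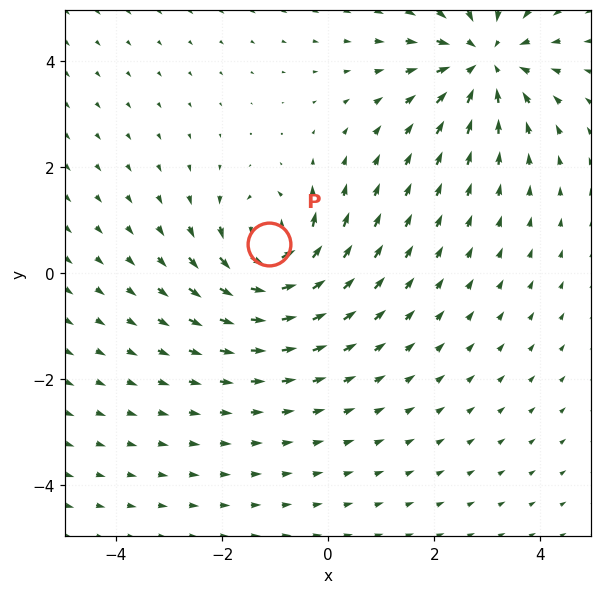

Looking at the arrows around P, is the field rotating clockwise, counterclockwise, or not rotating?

Near P at (-1.1, 0.6) the arrows circulate counterclockwise. The curl (z-component) there is about +4; positive curl means counterclockwise rotation.

counterclockwise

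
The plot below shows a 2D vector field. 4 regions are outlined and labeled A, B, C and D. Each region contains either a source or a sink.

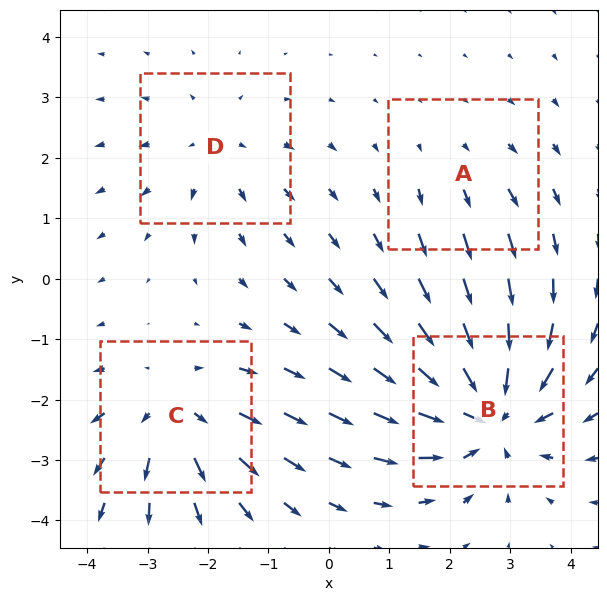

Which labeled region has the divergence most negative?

Divergence at each region's feature centre — A: about +2, B: about -6, C: about +4, D: about +3. Region B is most negative.

B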